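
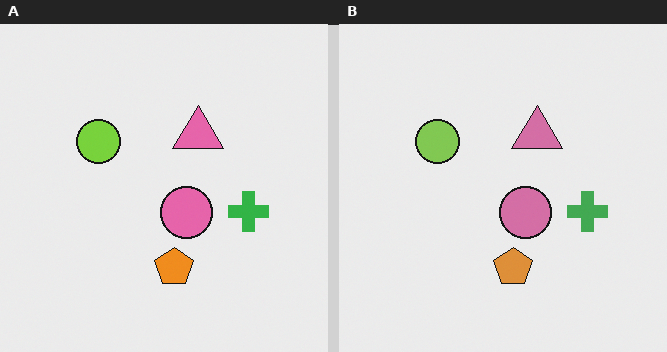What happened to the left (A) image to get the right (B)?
The right (B) image is the left (A) slightly desaturated.

All colors are more muted and greyish — a global saturation change.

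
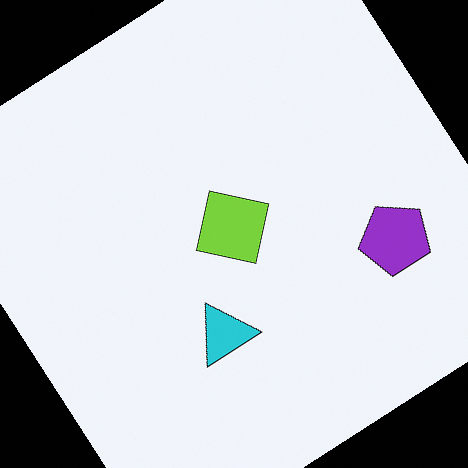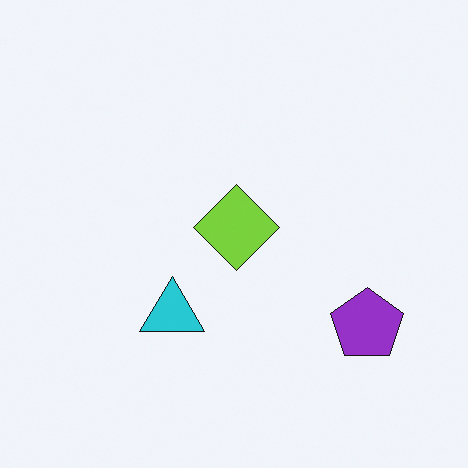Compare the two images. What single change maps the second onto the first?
The transformation is: rotated counter-clockwise by a large amount — several tens of degrees.

Every shape is tilted by the same angle and the image corners show triangular fill wedges — a whole-image rotation by a non-right angle.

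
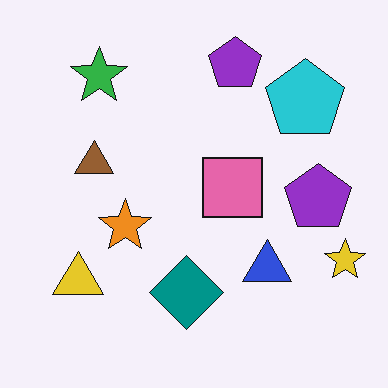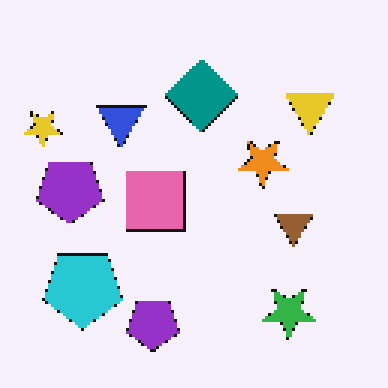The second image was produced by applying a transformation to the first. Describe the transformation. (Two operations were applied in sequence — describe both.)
The second image is the first mildly pixelated, then rotated 180°.

Shapes are reduced to large square blocks; fine edges and outlines are lost — a downscale-then-upscale (mosaic) effect. The yellow star sits in the bottom-right of the first image and the top-left of the second — consistent with a whole-image 180° rotation.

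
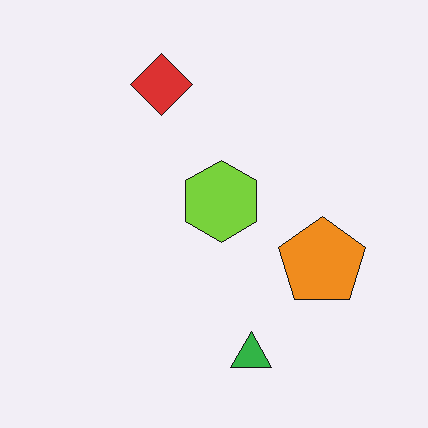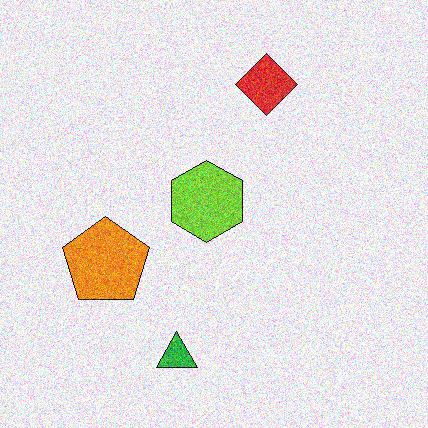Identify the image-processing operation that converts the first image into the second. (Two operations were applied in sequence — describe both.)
The image was flipped horizontally (left ↔ right), then degraded with a thick layer of grain.

The orange pentagon is in the right of the first image and the left of the second — shapes on opposite sides of the vertical midline have swapped in a mirror flip. Random speckle covers the whole image, including the flat background.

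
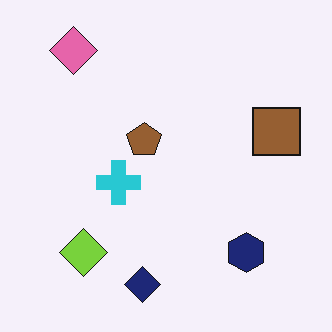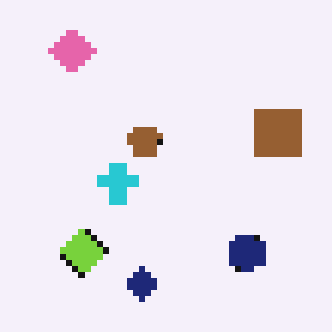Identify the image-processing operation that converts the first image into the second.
It was pixelated into visible square blocks.

Shapes are reduced to large square blocks; fine edges and outlines are lost — a downscale-then-upscale (mosaic) effect.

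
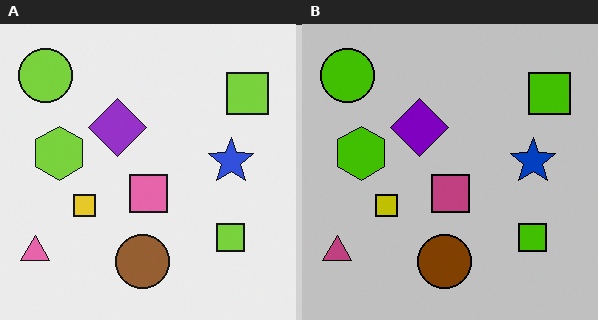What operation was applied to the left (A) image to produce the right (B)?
Aggressively posterized.

Each flat color has snapped to a coarser quantized level — most visibly, the near-white background has dropped to a flat grey.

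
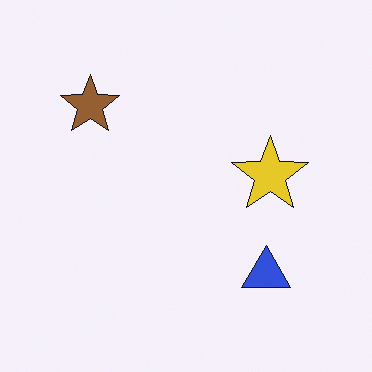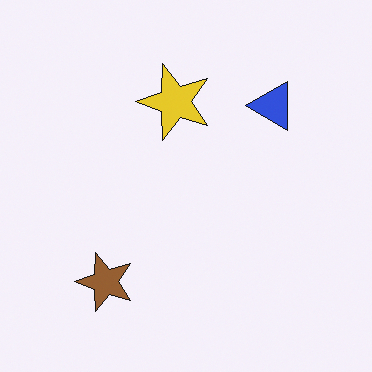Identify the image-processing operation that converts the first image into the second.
It was rotated 90° counter-clockwise.

The brown star sits in the top-left of the first image and the bottom-left of the second — consistent with a whole-image 90° counter-clockwise rotation.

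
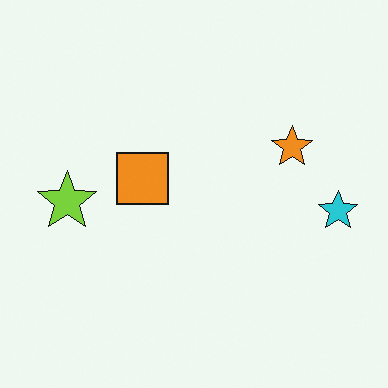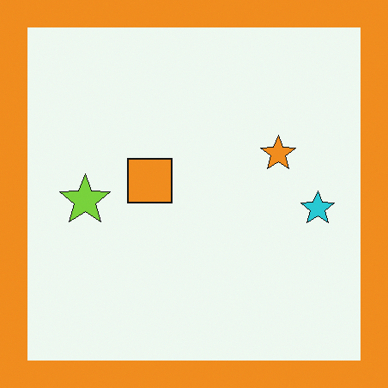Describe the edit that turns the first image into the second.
The image was framed with a orange border.

A solid orange frame runs around the edge of the second image, with the content slightly shrunk inside it.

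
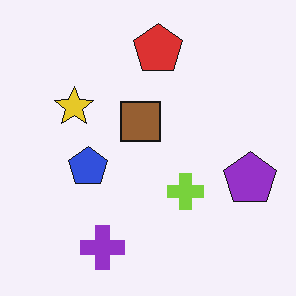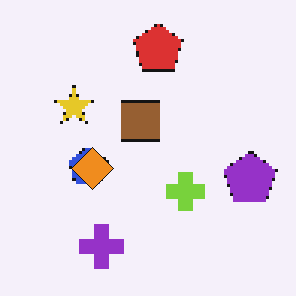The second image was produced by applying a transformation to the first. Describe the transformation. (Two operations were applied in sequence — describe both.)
Lightly pixelated (a mild mosaic effect), then overlaid with an additional orange diamond.

Shapes are reduced to large square blocks; fine edges and outlines are lost — a downscale-then-upscale (mosaic) effect. An orange diamond appears in the second image that is absent from the first.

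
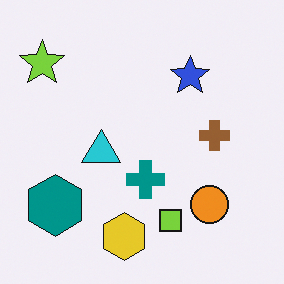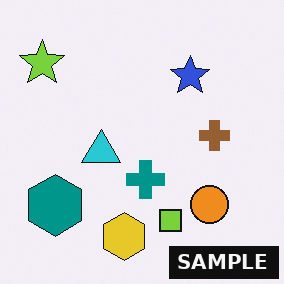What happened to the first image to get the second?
The image was watermarked with the text "SAMPLE" in the lower-right corner.

A dark label reading "SAMPLE" appears in the lower-right corner.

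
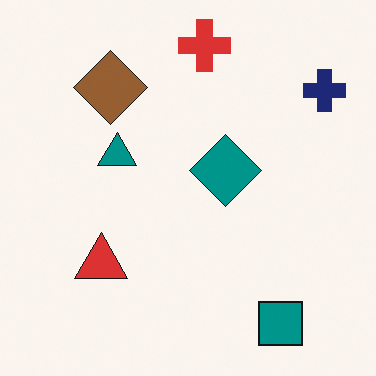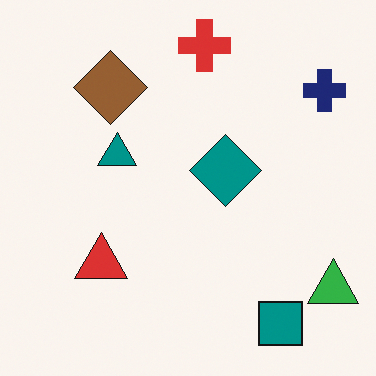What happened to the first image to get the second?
Overlaid with an additional green triangle.

A green triangle appears in the second image that is absent from the first.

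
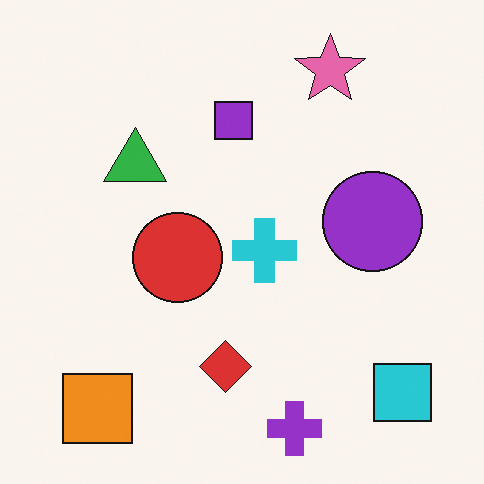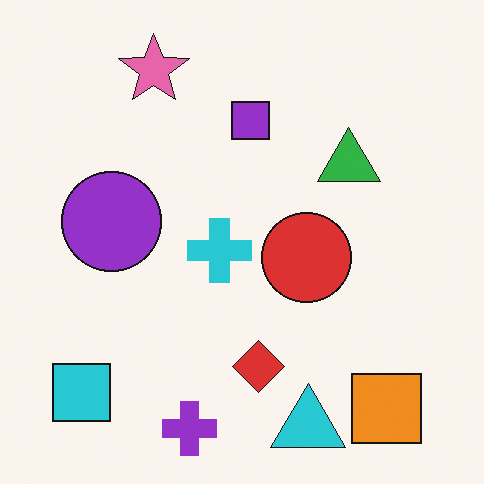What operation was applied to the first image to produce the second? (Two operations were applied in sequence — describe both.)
The transformation is: flipped horizontally (left ↔ right), then overlaid with an additional cyan triangle.

The cyan square is in the bottom-right of the first image and the bottom-left of the second — shapes on opposite sides of the vertical midline have swapped in a mirror flip. A cyan triangle appears in the second image that is absent from the first.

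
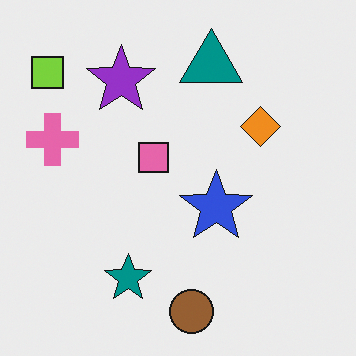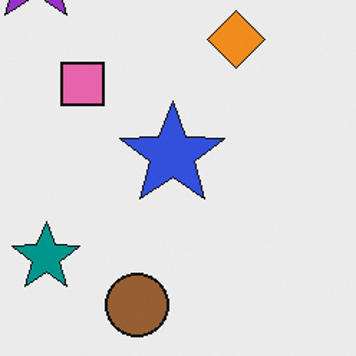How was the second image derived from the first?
The image was cropped slightly and scaled back up.

The visible shapes are larger and the field of view is narrower; shapes near the original edges may be partly or wholly outside the frame — a crop-and-rescale.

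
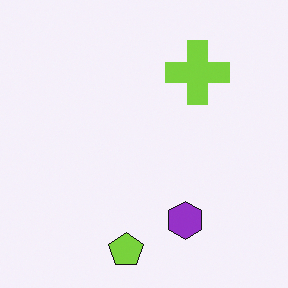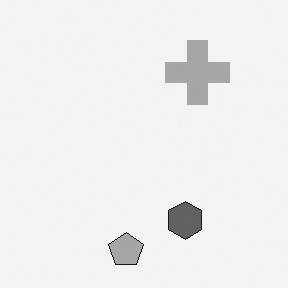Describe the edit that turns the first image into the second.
The second image is the first converted to grayscale.

All color is removed — every shape is now a shade of grey.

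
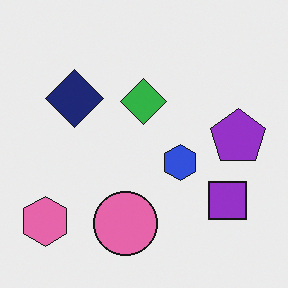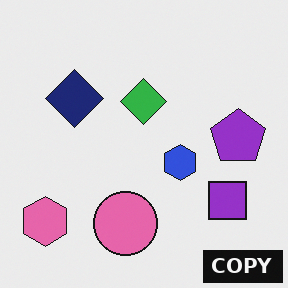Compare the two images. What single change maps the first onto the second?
The transformation is: watermarked with the text "COPY" in the lower-right corner.

A dark label reading "COPY" appears in the lower-right corner.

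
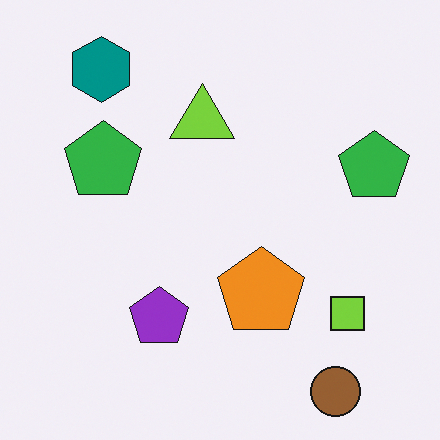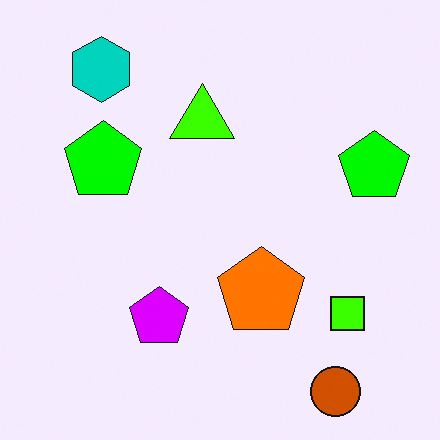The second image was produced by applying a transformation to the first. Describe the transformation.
The transformation is: heavily oversaturated.

All colors are more vivid — a global saturation change.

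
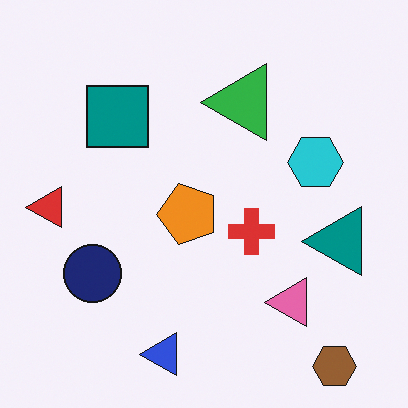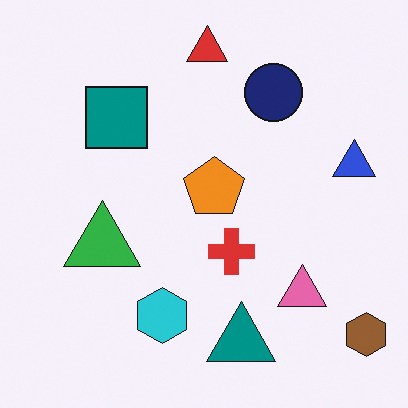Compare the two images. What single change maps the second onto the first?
Transposed (reflected across the top-left ↔ bottom-right diagonal).

Shapes have swapped their row and column positions — what was in the top-right is now in the bottom-left — a diagonal reflection.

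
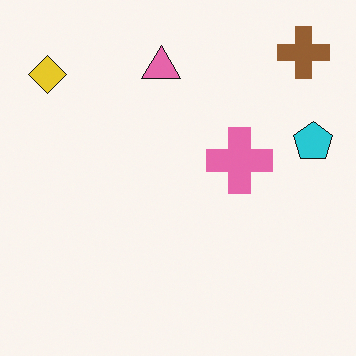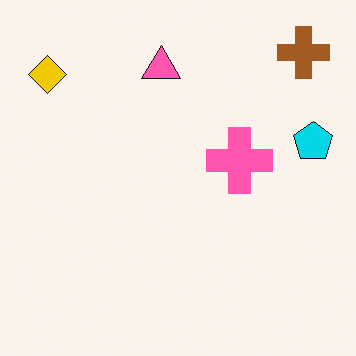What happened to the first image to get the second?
This is the original image slightly oversaturated.

All colors are more vivid — a global saturation change.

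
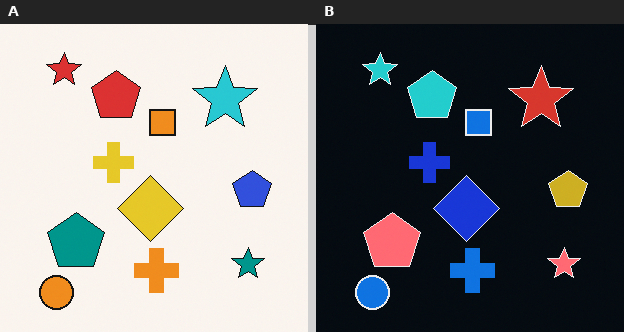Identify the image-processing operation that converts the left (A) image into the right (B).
This is the original image color-inverted (negative).

The light background has become dark and every shape's color is its complement — a photographic negative.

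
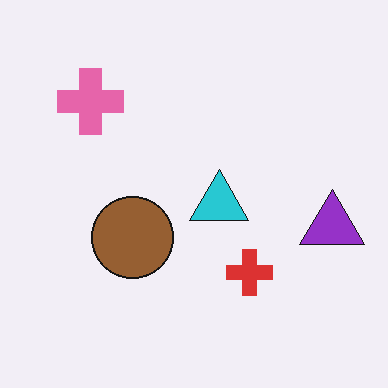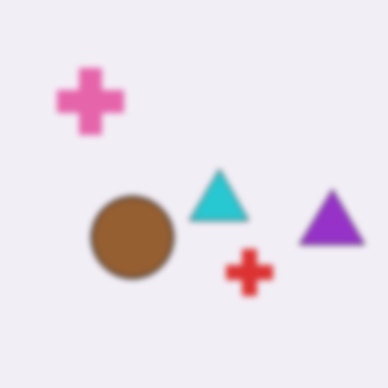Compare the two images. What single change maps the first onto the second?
It was noticeably gaussian-blurred.

Shape edges and outlines are uniformly softened across the whole image.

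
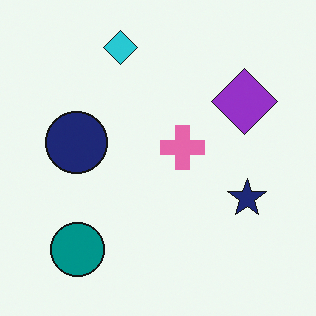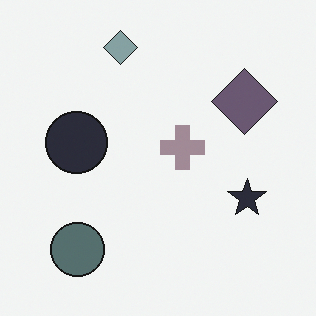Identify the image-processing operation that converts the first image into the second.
It was made much more muted (saturation change).

All colors are more muted and greyish — a global saturation change.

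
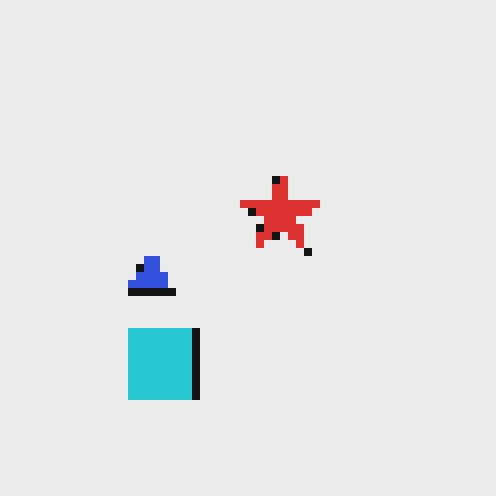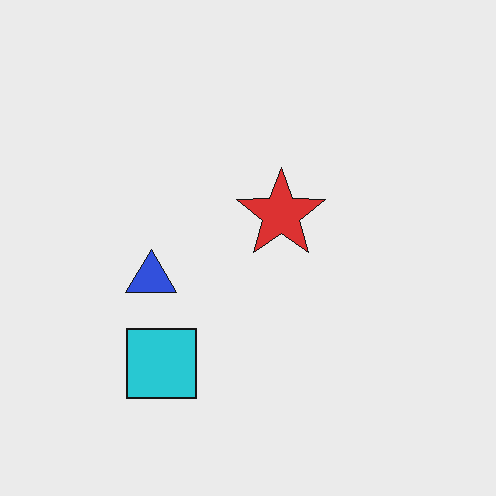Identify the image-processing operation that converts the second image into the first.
Pixelated into visible square blocks.

Shapes are reduced to large square blocks; fine edges and outlines are lost — a downscale-then-upscale (mosaic) effect.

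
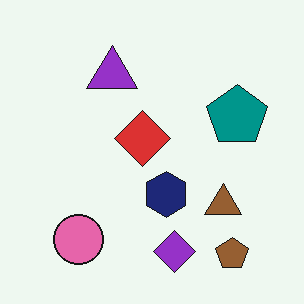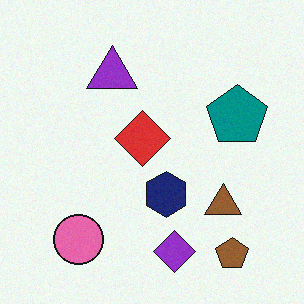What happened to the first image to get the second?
Degraded with subtle gaussian noise.

Random speckle covers the whole image, including the flat background.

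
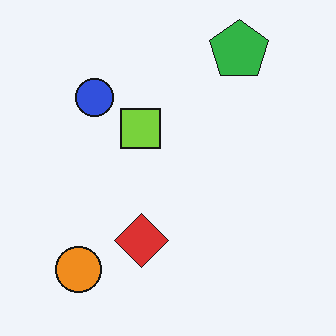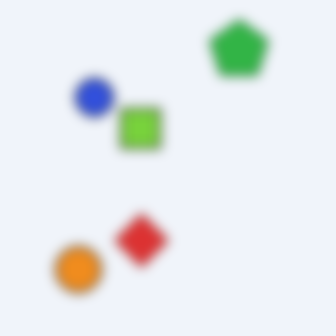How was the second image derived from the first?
Heavily blurred.

Shape edges and outlines are uniformly softened across the whole image.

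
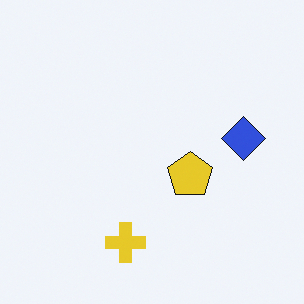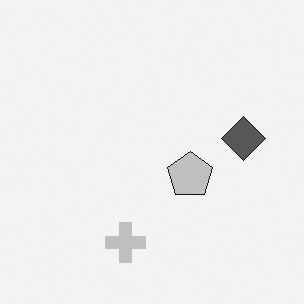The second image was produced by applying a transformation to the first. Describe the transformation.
It was converted to grayscale.

All color is removed — every shape is now a shade of grey.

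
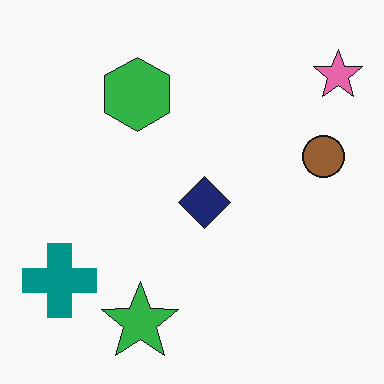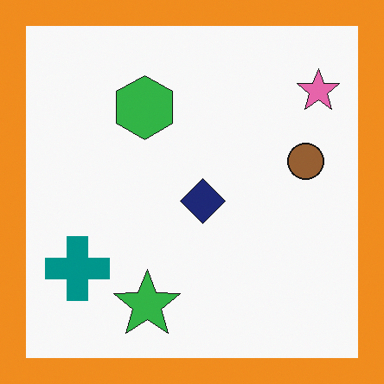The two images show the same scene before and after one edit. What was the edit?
The second image is the first framed with a orange border.

A solid orange frame runs around the edge of the second image, with the content slightly shrunk inside it.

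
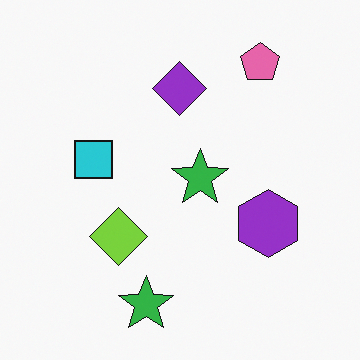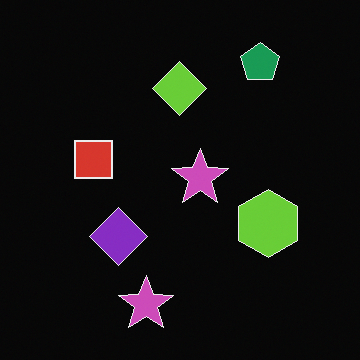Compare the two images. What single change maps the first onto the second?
The second image is the first color-inverted (negative).

The light background has become dark and every shape's color is its complement — a photographic negative.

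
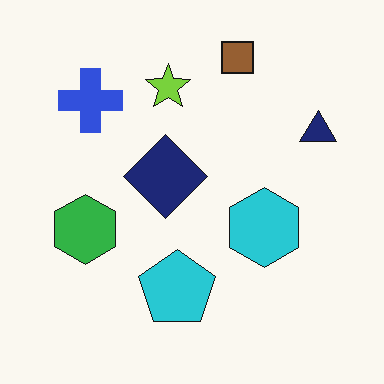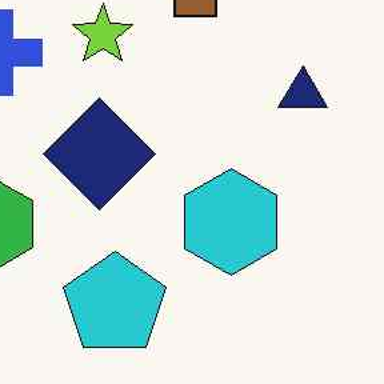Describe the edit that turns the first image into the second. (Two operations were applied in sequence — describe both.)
The second image is the first given moderate JPEG compression, then cropped to a modestly smaller region and rescaled.

Blocky 8×8 compression artifacts appear around shape edges and the flat background shows ringing — characteristic JPEG degradation. The visible shapes are larger and the field of view is narrower; shapes near the original edges may be partly or wholly outside the frame — a crop-and-rescale.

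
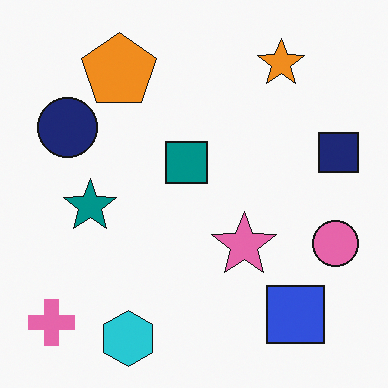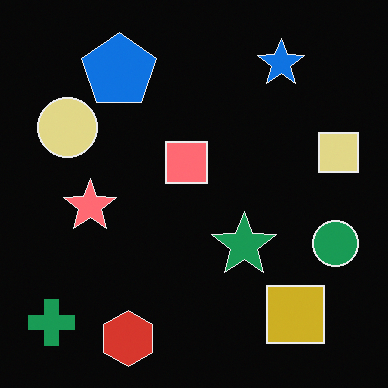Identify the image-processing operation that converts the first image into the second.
Color-inverted (negative).

The light background has become dark and every shape's color is its complement — a photographic negative.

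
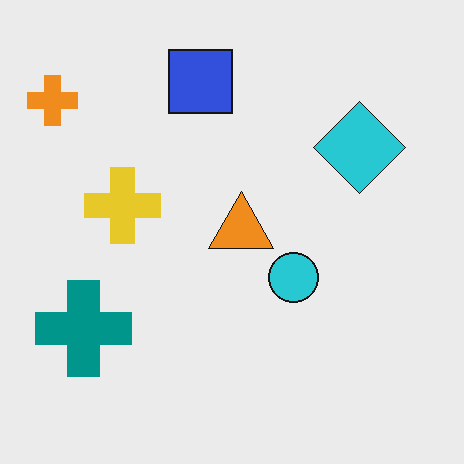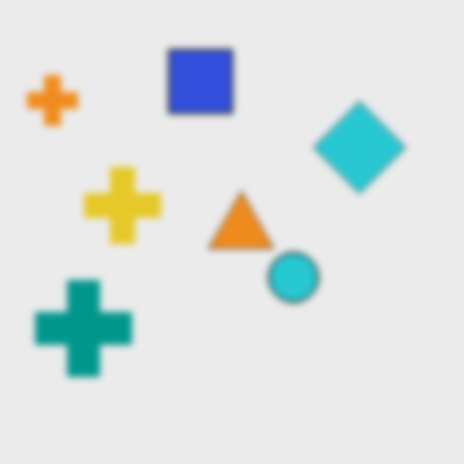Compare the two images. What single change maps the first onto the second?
The image was noticeably gaussian-blurred.

Shape edges and outlines are uniformly softened across the whole image.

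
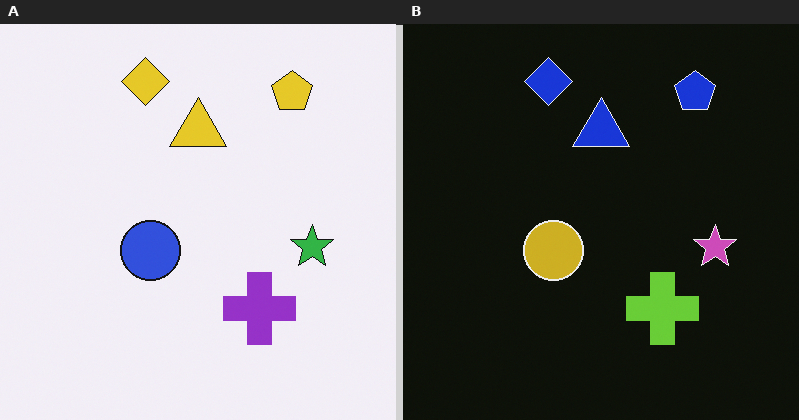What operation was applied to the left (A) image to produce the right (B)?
This is the original image color-inverted (negative).

The light background has become dark and every shape's color is its complement — a photographic negative.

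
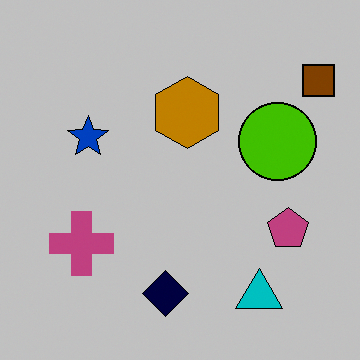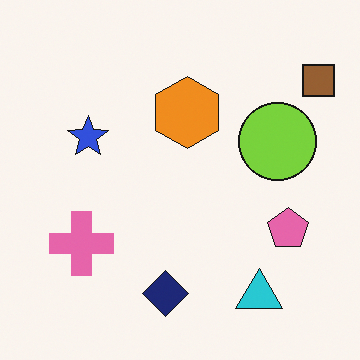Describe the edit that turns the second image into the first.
The image was heavily posterized to just a handful of flat colors.

Each flat color has snapped to a coarser quantized level — most visibly, the near-white background has dropped to a flat grey.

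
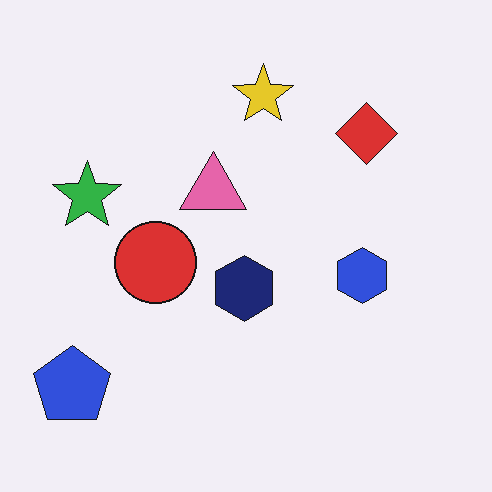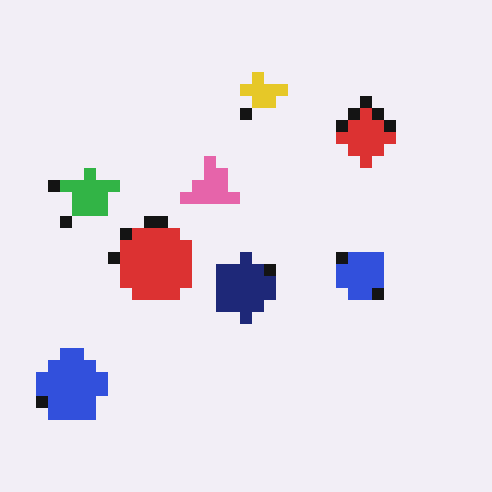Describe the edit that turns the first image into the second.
This is the original image heavily pixelated into large blocks.

Shapes are reduced to large square blocks; fine edges and outlines are lost — a downscale-then-upscale (mosaic) effect.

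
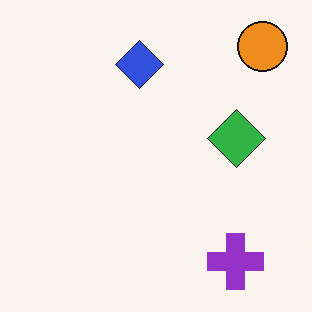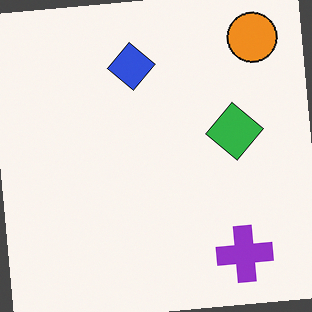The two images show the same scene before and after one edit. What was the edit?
It was rotated counter-clockwise by a slight angle.

Every shape is tilted by the same angle and the image corners show triangular fill wedges — a whole-image rotation by a non-right angle.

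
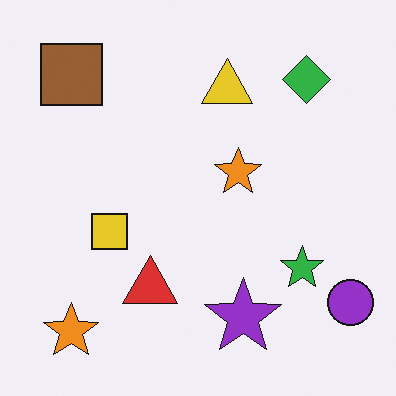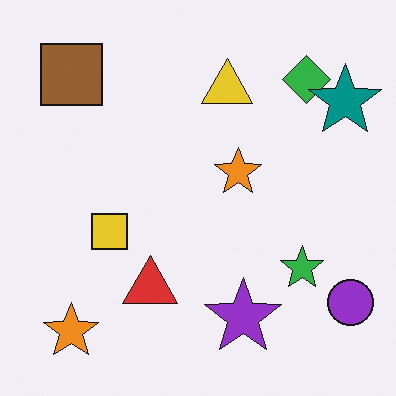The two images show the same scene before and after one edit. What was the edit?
The transformation is: overlaid with an additional teal star.

A teal star appears in the second image that is absent from the first.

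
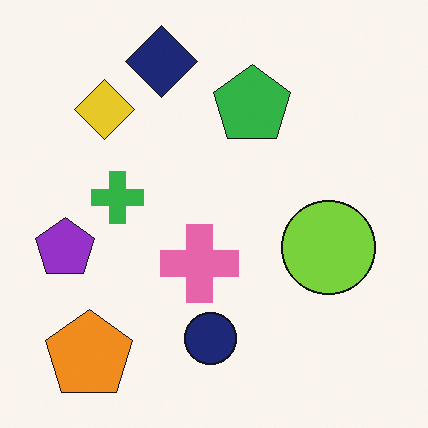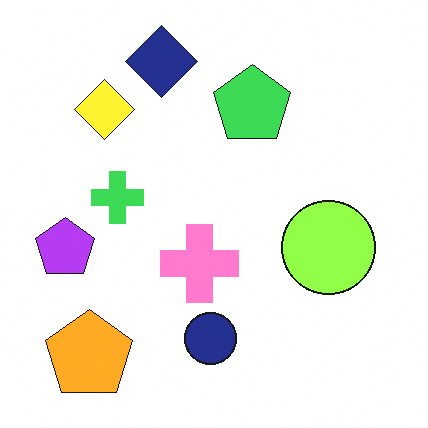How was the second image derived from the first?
The transformation is: slightly brightened.

Every pixel — background and shapes alike — is uniformly brightened.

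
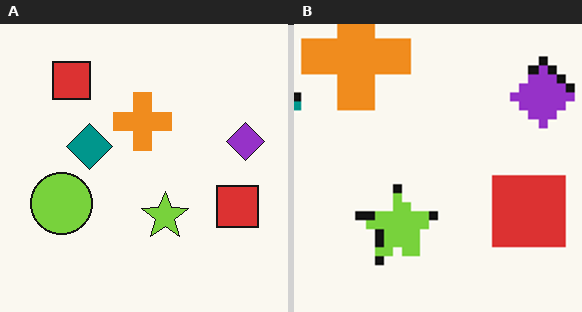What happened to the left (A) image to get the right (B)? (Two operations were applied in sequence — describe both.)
The image was mildly pixelated, then cropped to a noticeably smaller region and rescaled.

Shapes are reduced to large square blocks; fine edges and outlines are lost — a downscale-then-upscale (mosaic) effect. The visible shapes are larger and the field of view is narrower; shapes near the original edges may be partly or wholly outside the frame — a crop-and-rescale.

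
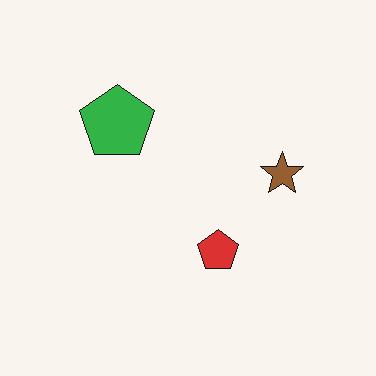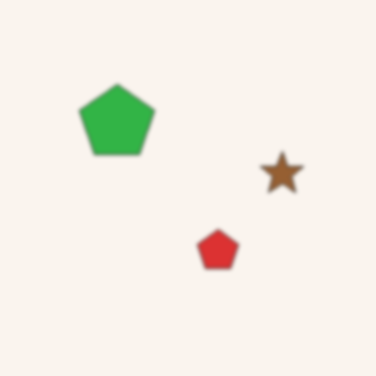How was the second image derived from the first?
It was slightly softened.

Shape edges and outlines are uniformly softened across the whole image.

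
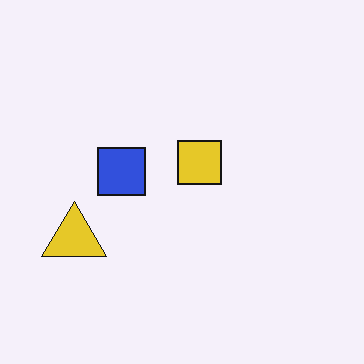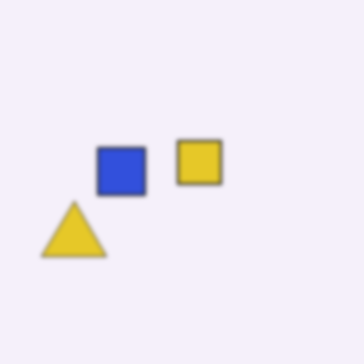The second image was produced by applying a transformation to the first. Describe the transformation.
This is the original image slightly softened.

Shape edges and outlines are uniformly softened across the whole image.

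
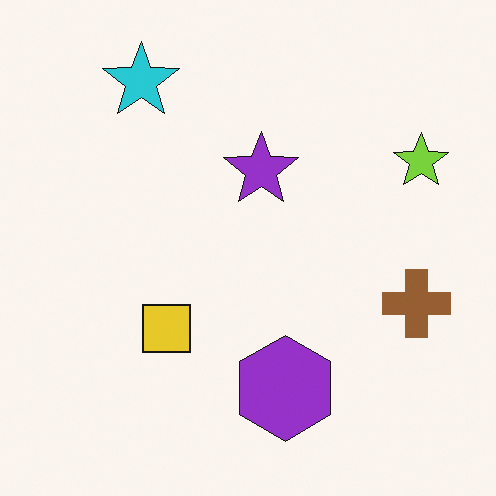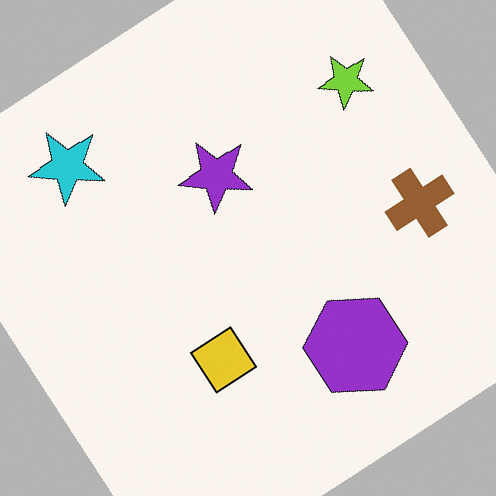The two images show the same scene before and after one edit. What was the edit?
Rotated counter-clockwise by a large amount — several tens of degrees.

Every shape is tilted by the same angle and the image corners show triangular fill wedges — a whole-image rotation by a non-right angle.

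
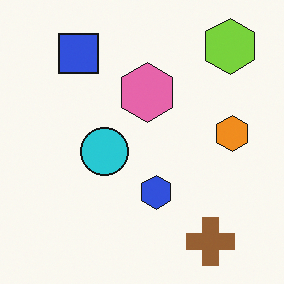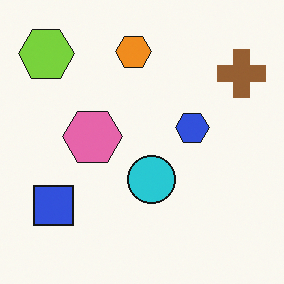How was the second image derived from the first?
It was rotated 90° counter-clockwise.

The lime hexagon sits in the top-right of the first image and the top-left of the second — consistent with a whole-image 90° counter-clockwise rotation.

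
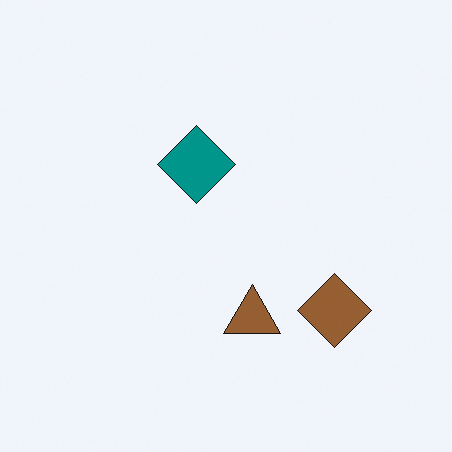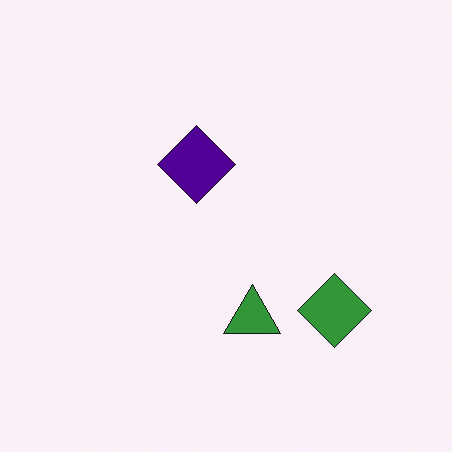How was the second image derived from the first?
The image was hue-shifted by a moderate amount.

Every shape's color has rotated by the same amount around the hue wheel — a uniform hue shift.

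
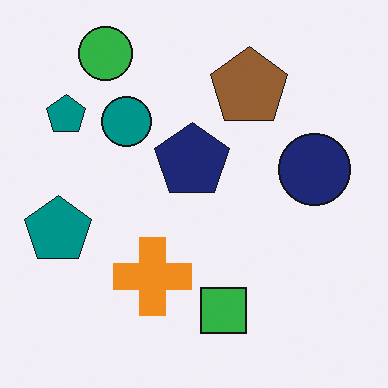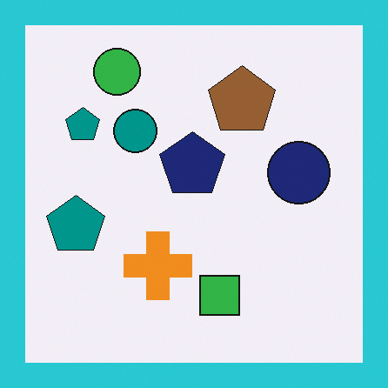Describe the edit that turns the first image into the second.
Framed with a cyan border.

A solid cyan frame runs around the edge of the second image, with the content slightly shrunk inside it.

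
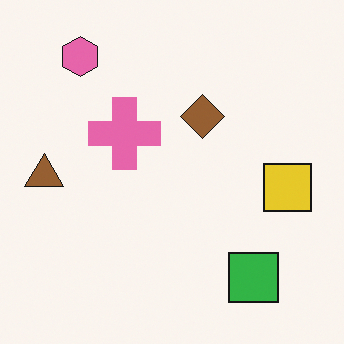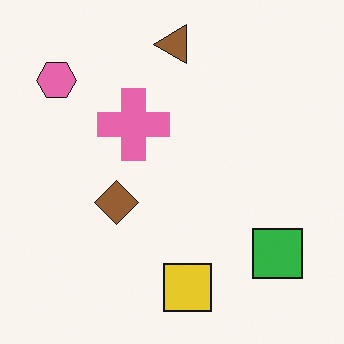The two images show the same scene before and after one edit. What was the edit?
The second image is the first transposed (reflected across the top-left ↔ bottom-right diagonal).

Shapes have swapped their row and column positions — what was in the top-right is now in the bottom-left — a diagonal reflection.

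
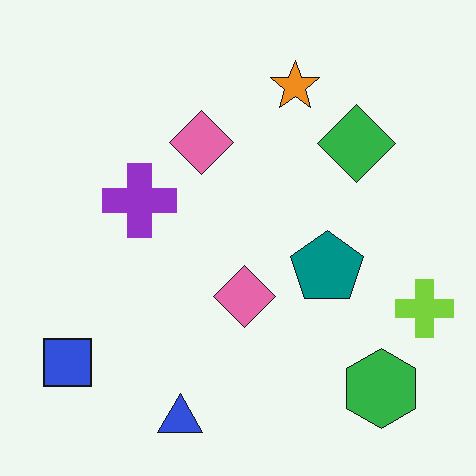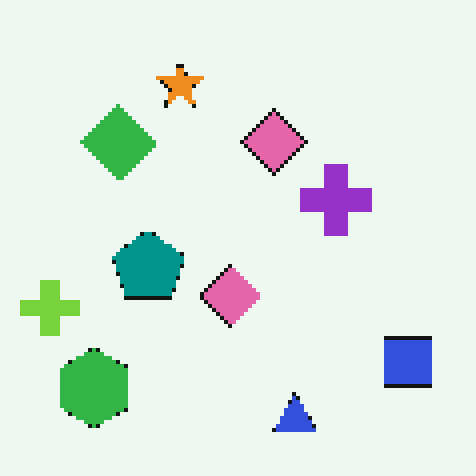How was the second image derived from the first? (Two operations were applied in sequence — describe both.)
The transformation is: flipped horizontally (left ↔ right), then lightly pixelated (a mild mosaic effect).

The lime cross is in the right of the first image and the left of the second — shapes on opposite sides of the vertical midline have swapped in a mirror flip. Shapes are reduced to large square blocks; fine edges and outlines are lost — a downscale-then-upscale (mosaic) effect.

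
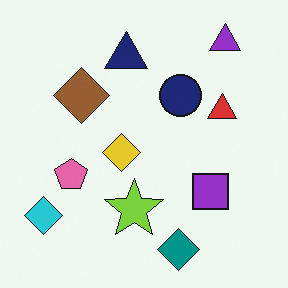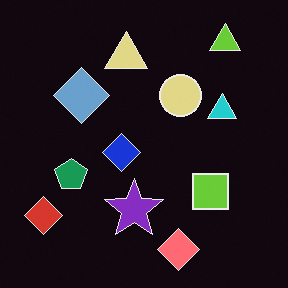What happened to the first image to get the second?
Color-inverted (negative).

The light background has become dark and every shape's color is its complement — a photographic negative.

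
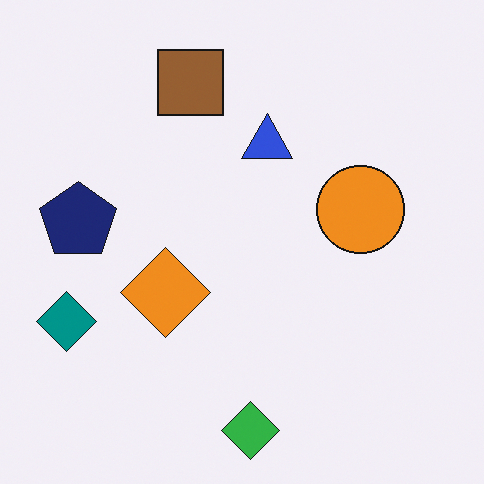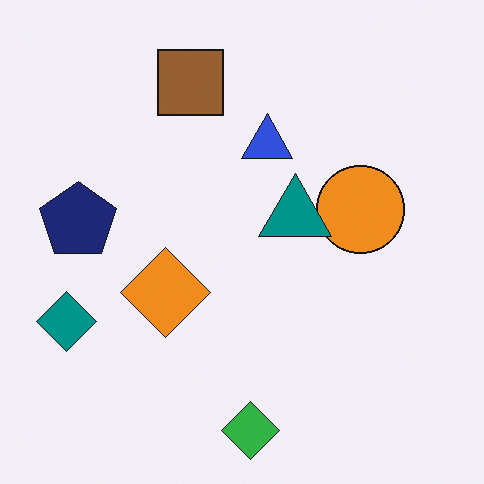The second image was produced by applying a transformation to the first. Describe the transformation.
The image was overlaid with an additional teal triangle.

A teal triangle appears in the second image that is absent from the first.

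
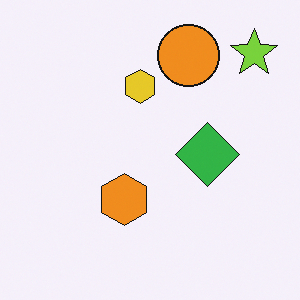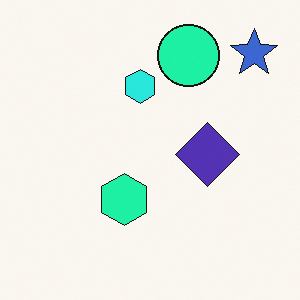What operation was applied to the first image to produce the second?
This is the original image hue-shifted noticeably.

Every shape's color has rotated by the same amount around the hue wheel — a uniform hue shift.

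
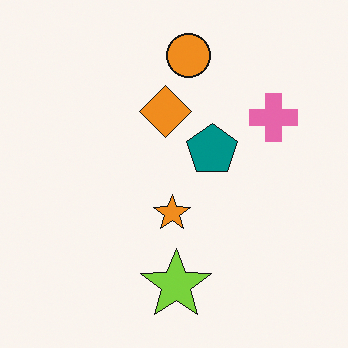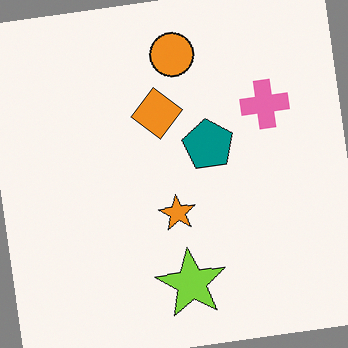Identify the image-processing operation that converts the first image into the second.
The second image is the first rotated counter-clockwise by a small amount.

Every shape is tilted by the same angle and the image corners show triangular fill wedges — a whole-image rotation by a non-right angle.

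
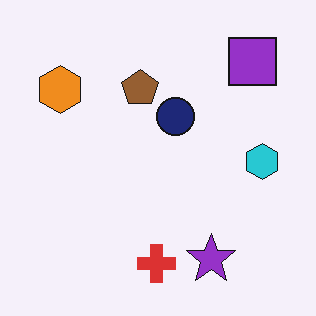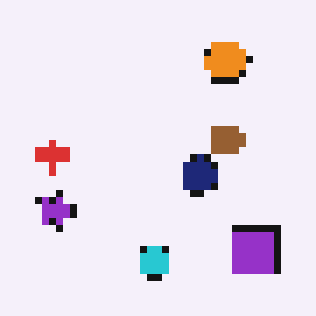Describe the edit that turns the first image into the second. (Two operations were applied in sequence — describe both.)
It was rotated 90° clockwise, then pixelated into visible square blocks.

The purple square sits in the top-right of the first image and the bottom-right of the second — consistent with a whole-image 90° clockwise rotation. Shapes are reduced to large square blocks; fine edges and outlines are lost — a downscale-then-upscale (mosaic) effect.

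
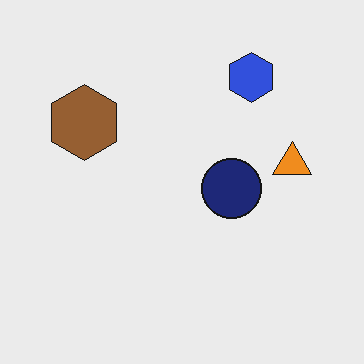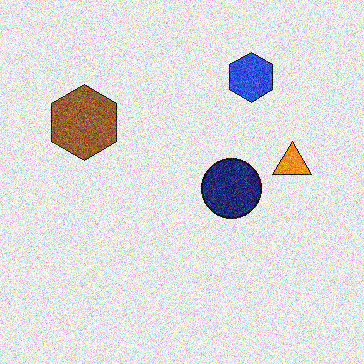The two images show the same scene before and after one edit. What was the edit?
It was degraded with heavy additive noise.

Random speckle covers the whole image, including the flat background.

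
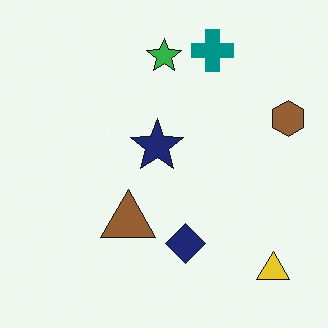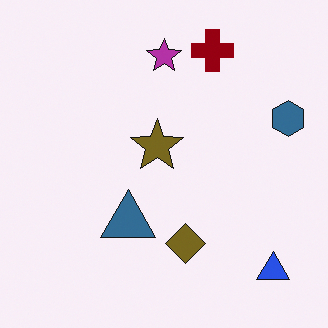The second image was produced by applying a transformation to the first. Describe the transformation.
The transformation is: hue-shifted through roughly half the color wheel.

Every shape's color has rotated by the same amount around the hue wheel — a uniform hue shift.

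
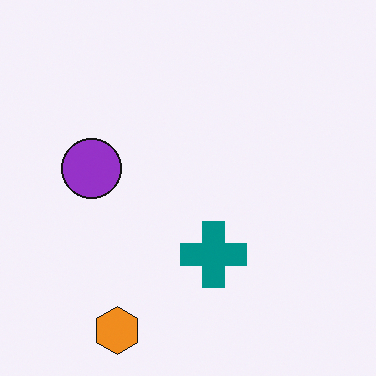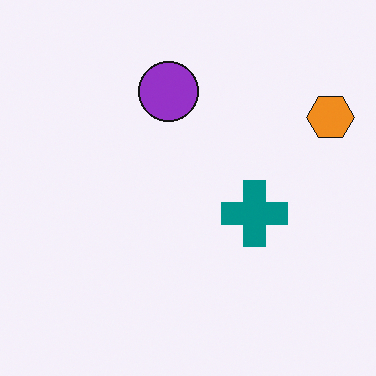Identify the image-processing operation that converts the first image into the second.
Transposed (reflected across the top-left ↔ bottom-right diagonal).

Shapes have swapped their row and column positions — what was in the top-right is now in the bottom-left — a diagonal reflection.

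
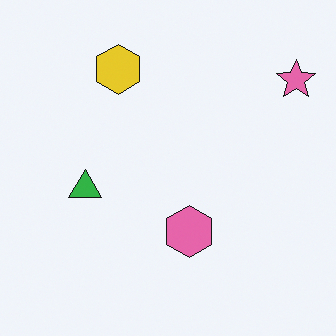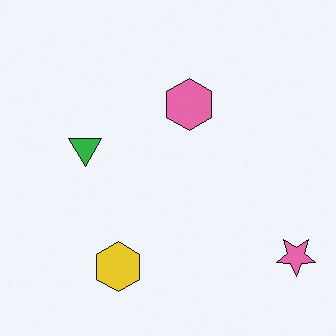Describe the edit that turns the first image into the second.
The second image is the first flipped vertically (top ↔ bottom).

The yellow hexagon is in the top of the first image and the bottom of the second — shapes on opposite sides of the horizontal midline have swapped in a mirror flip.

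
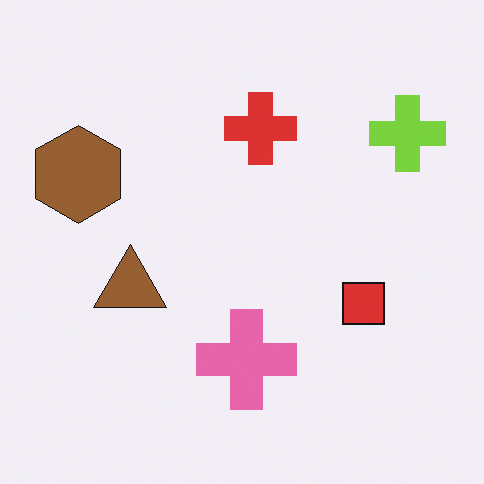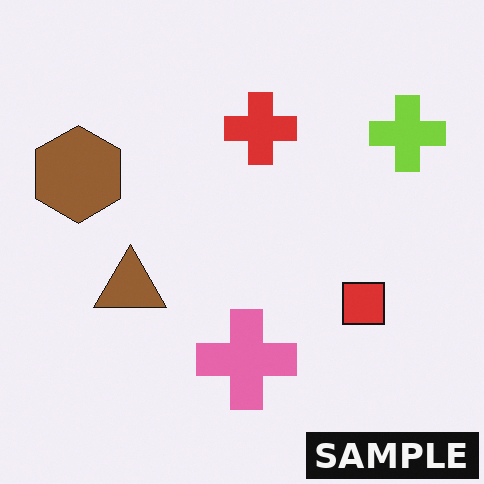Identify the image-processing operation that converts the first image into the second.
Watermarked with the text "SAMPLE" in the lower-right corner.

A dark label reading "SAMPLE" appears in the lower-right corner.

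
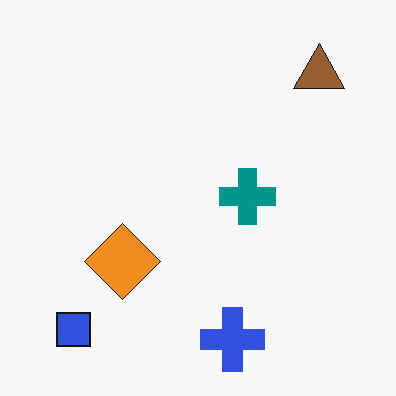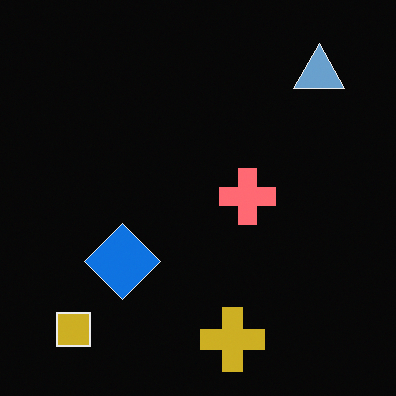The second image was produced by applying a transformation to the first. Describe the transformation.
It was color-inverted (negative).

The light background has become dark and every shape's color is its complement — a photographic negative.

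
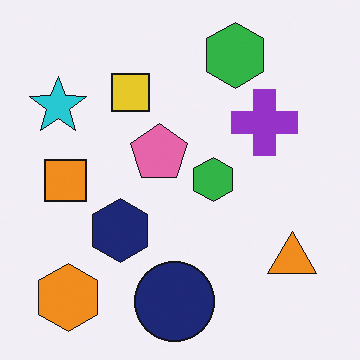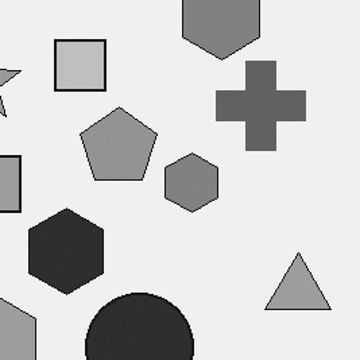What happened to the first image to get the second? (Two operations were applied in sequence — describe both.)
Cropped slightly and scaled back up, then converted to grayscale.

The visible shapes are larger and the field of view is narrower; shapes near the original edges may be partly or wholly outside the frame — a crop-and-rescale. All color is removed — every shape is now a shade of grey.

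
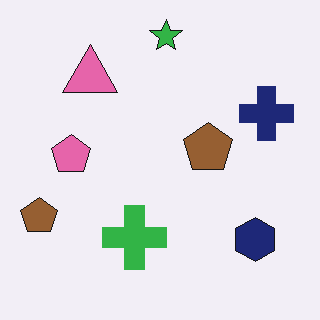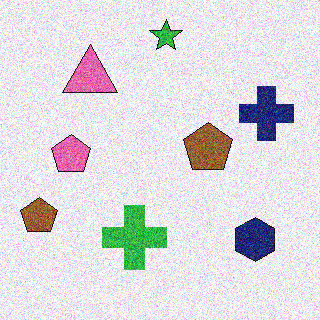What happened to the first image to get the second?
Degraded with a thick layer of grain.

Random speckle covers the whole image, including the flat background.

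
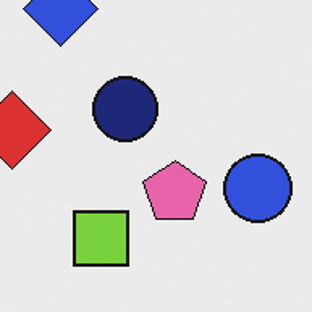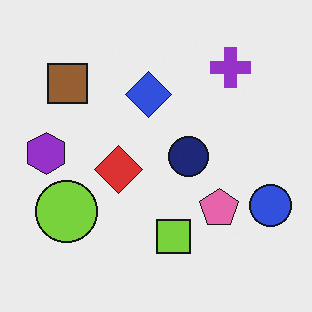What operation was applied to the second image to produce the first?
It was cropped to a modestly smaller region and rescaled.

The visible shapes are larger and the field of view is narrower; shapes near the original edges may be partly or wholly outside the frame — a crop-and-rescale.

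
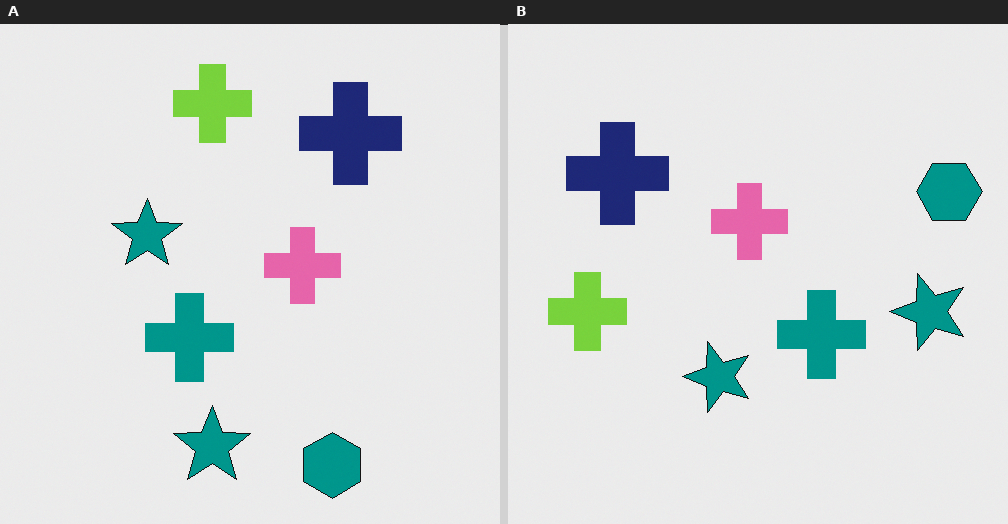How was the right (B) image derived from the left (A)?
The transformation is: rotated 90° counter-clockwise.

The teal hexagon sits in the bottom of the left (A) image and the right of the right (B) — consistent with a whole-image 90° counter-clockwise rotation.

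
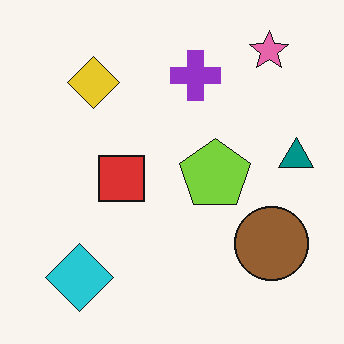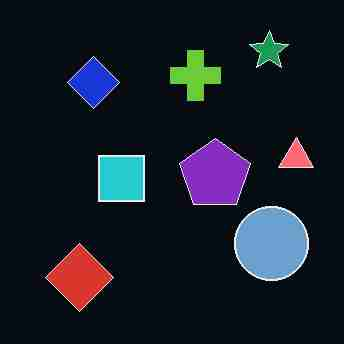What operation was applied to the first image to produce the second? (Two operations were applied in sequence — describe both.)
The transformation is: color-inverted (negative), then degraded with heavy JPEG compression.

The light background has become dark and every shape's color is its complement — a photographic negative. Blocky 8×8 compression artifacts appear around shape edges and the flat background shows ringing — characteristic JPEG degradation.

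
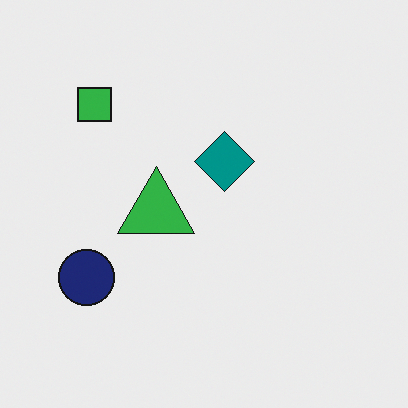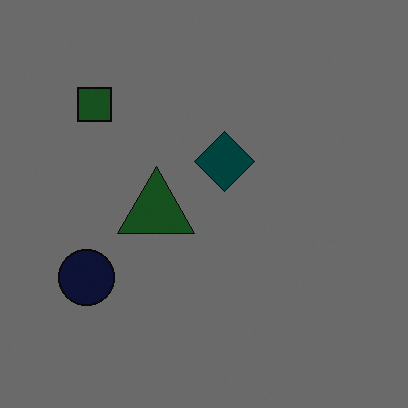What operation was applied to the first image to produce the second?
Noticeably darkened.

Every pixel — background and shapes alike — is uniformly darkened.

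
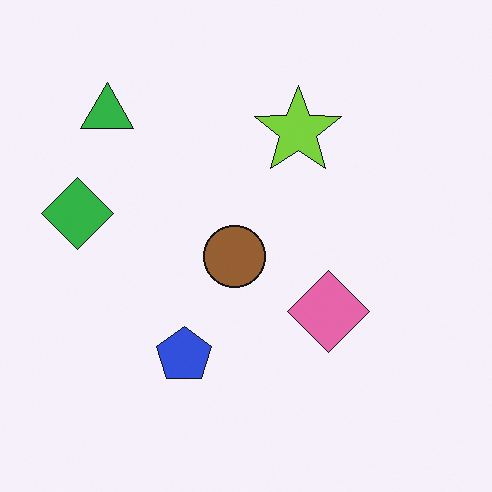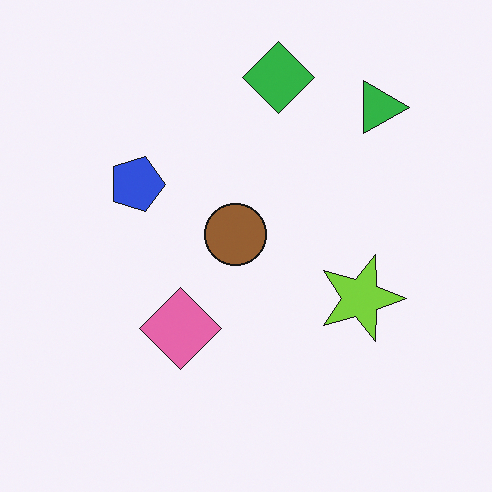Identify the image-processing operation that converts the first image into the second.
It was rotated 90° clockwise.

The green triangle sits in the top-left of the first image and the top-right of the second — consistent with a whole-image 90° clockwise rotation.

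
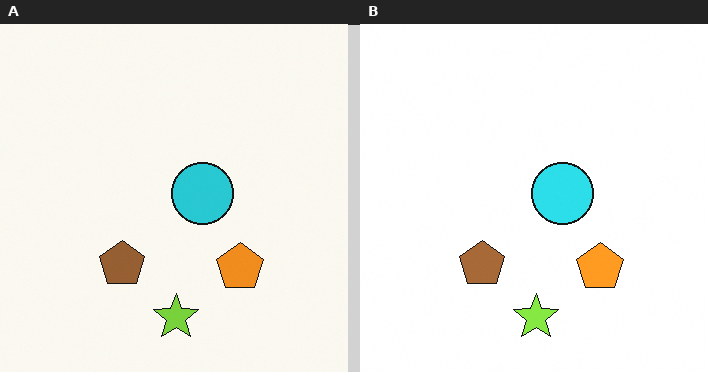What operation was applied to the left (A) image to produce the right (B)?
The transformation is: brightened a little.

Every pixel — background and shapes alike — is uniformly brightened.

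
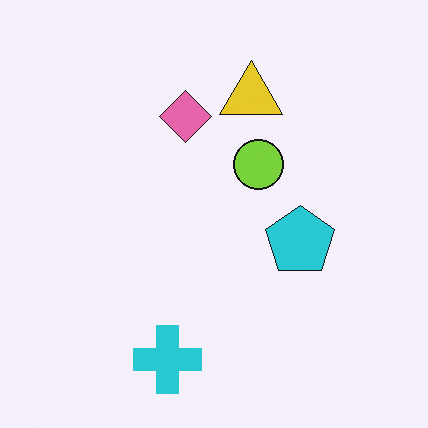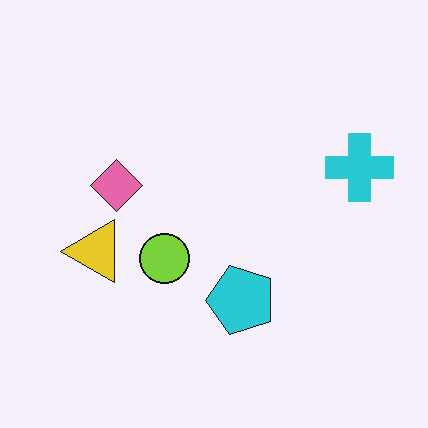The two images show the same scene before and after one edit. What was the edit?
It was transposed (reflected across the top-left ↔ bottom-right diagonal).

Shapes have swapped their row and column positions — what was in the top-right is now in the bottom-left — a diagonal reflection.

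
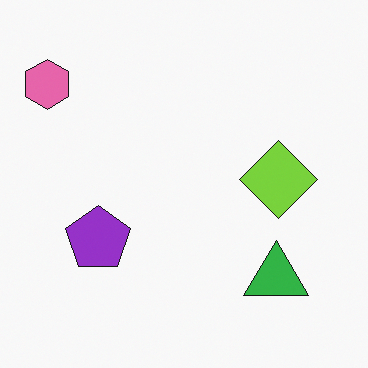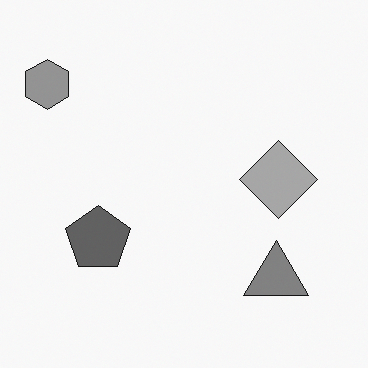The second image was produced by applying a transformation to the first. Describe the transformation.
The image was converted to grayscale.

All color is removed — every shape is now a shade of grey.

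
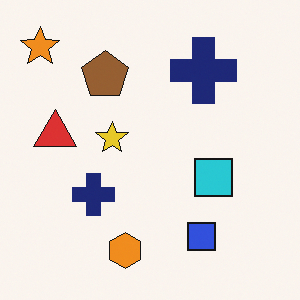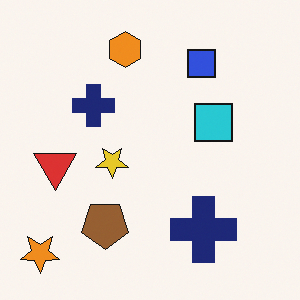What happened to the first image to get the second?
The image was flipped vertically (top ↔ bottom).

The orange star is in the top-left of the first image and the bottom-left of the second — shapes on opposite sides of the horizontal midline have swapped in a mirror flip.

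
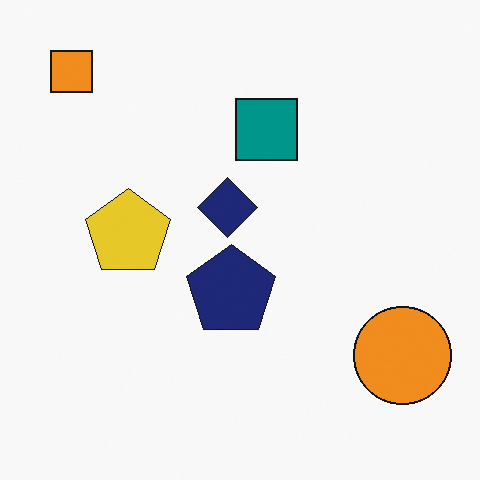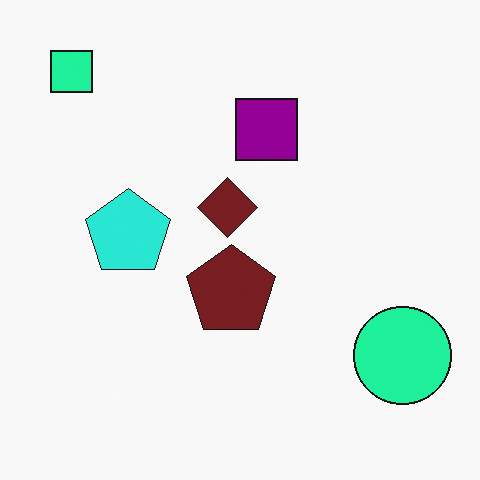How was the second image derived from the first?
It was hue-shifted by a moderate amount.

Every shape's color has rotated by the same amount around the hue wheel — a uniform hue shift.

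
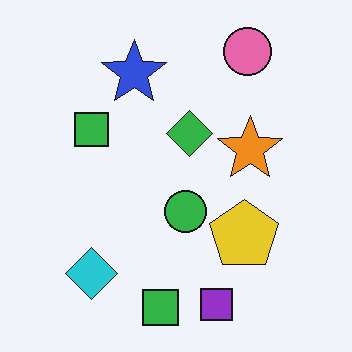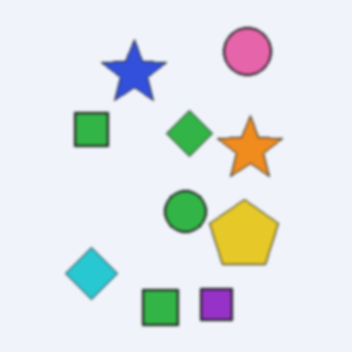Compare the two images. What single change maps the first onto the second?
It was lightly blurred.

Shape edges and outlines are uniformly softened across the whole image.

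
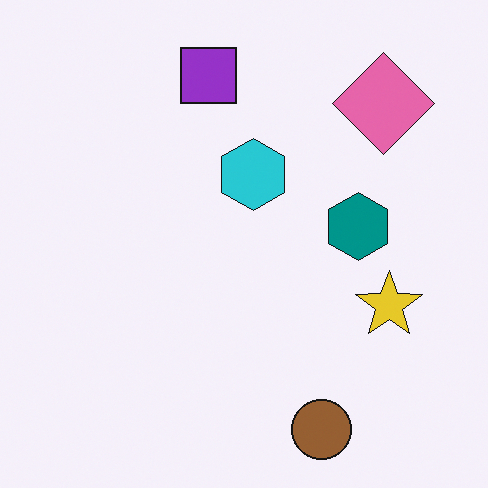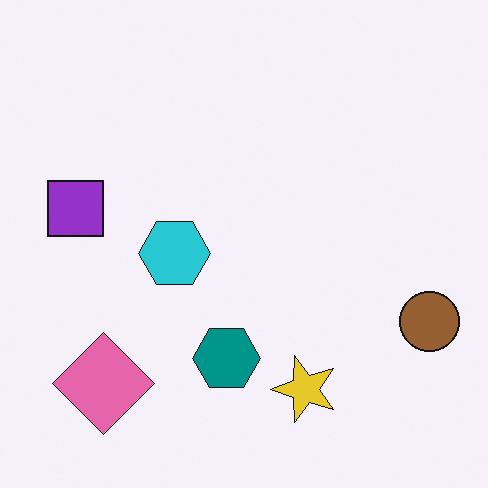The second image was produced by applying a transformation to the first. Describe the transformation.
This is the original image transposed (reflected across the top-left ↔ bottom-right diagonal).

Shapes have swapped their row and column positions — what was in the top-right is now in the bottom-left — a diagonal reflection.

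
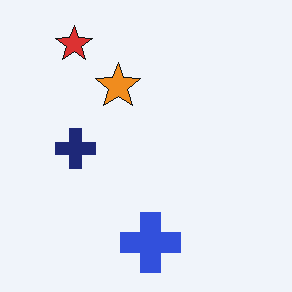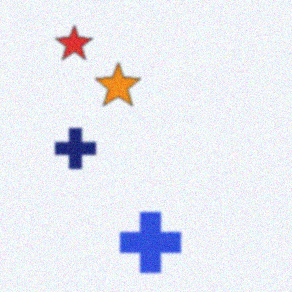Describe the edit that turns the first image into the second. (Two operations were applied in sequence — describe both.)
Slightly softened, then degraded with light additive noise.

Shape edges and outlines are uniformly softened across the whole image. Random speckle covers the whole image, including the flat background.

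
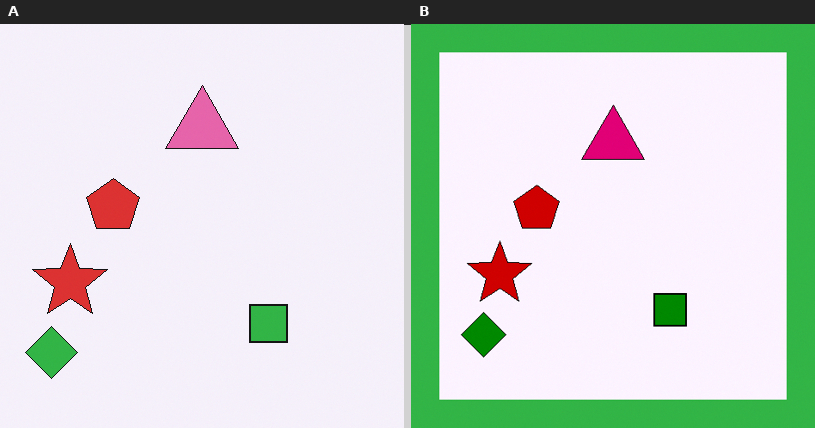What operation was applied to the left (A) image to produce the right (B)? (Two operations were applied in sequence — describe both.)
The transformation is: boosted in contrast, then framed with a green border.

Tones are pushed away from mid-grey across the whole image — a global contrast change. A solid green frame runs around the edge of the right (B) image, with the content slightly shrunk inside it.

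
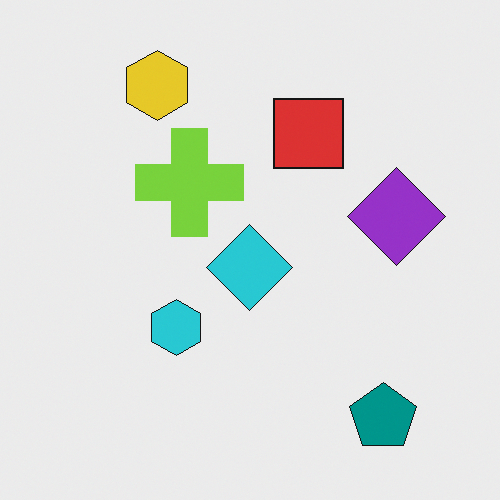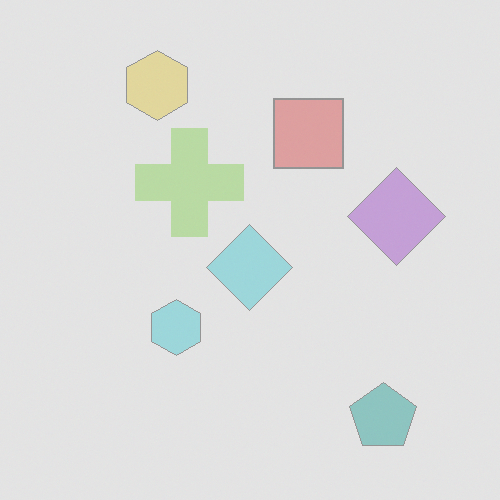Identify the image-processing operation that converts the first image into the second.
It was given much lower contrast.

Tones are pushed toward mid-grey across the whole image — a global contrast change.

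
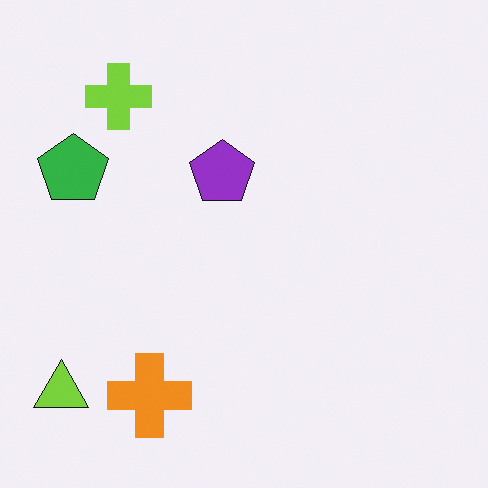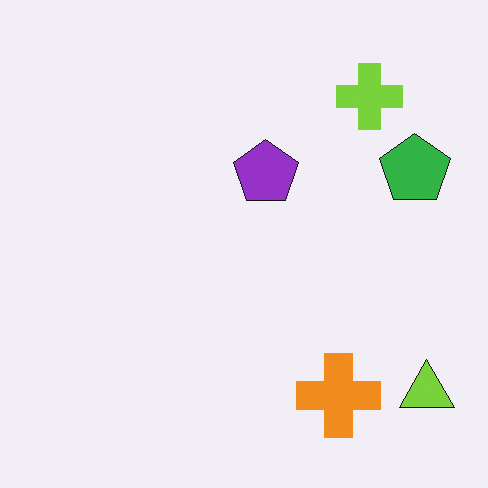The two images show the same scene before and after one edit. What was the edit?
It was flipped horizontally (left ↔ right).

The lime triangle is in the bottom-left of the first image and the bottom-right of the second — shapes on opposite sides of the vertical midline have swapped in a mirror flip.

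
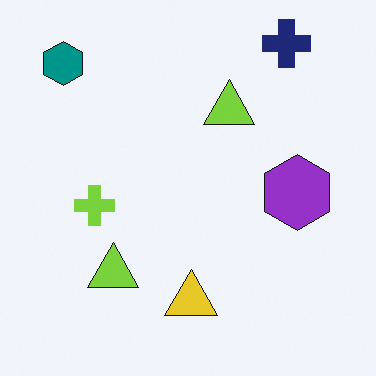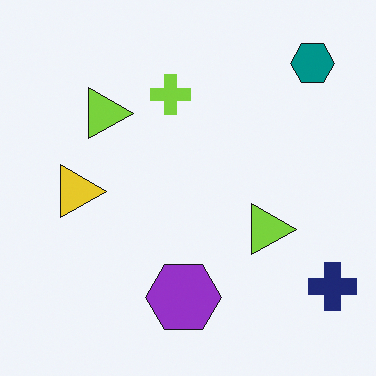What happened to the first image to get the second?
The transformation is: rotated 90° clockwise.

The teal hexagon sits in the top-left of the first image and the top-right of the second — consistent with a whole-image 90° clockwise rotation.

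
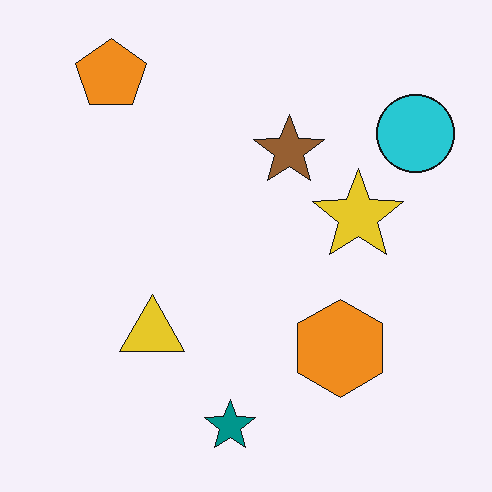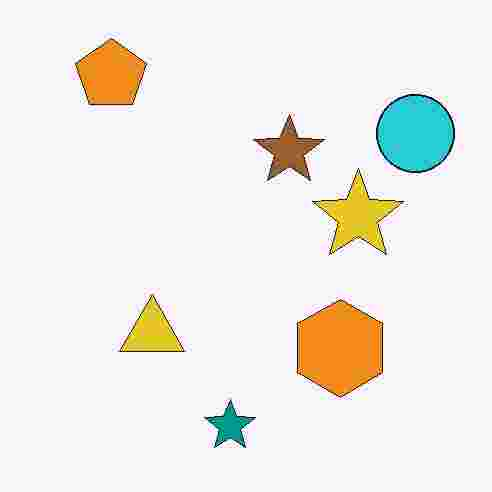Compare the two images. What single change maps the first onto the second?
The second image is the first heavily JPEG-compressed with obvious blocking artifacts.

Blocky 8×8 compression artifacts appear around shape edges and the flat background shows ringing — characteristic JPEG degradation.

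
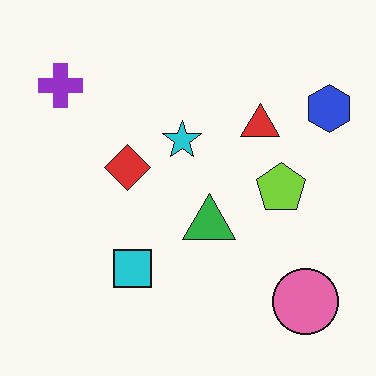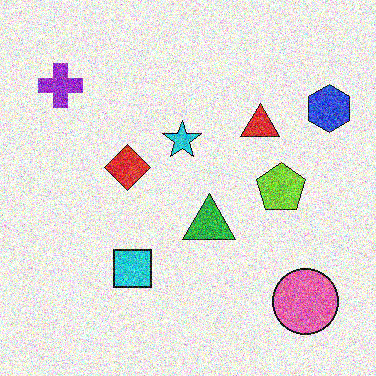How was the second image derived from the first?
The image was degraded with strong gaussian noise.

Random speckle covers the whole image, including the flat background.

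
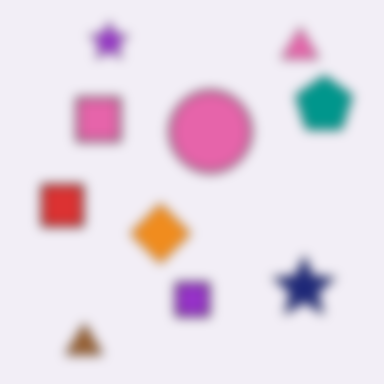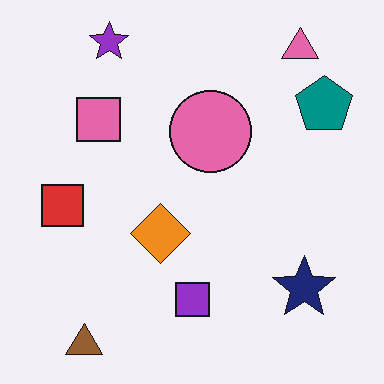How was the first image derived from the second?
The image was strongly gaussian-blurred.

Shape edges and outlines are uniformly softened across the whole image.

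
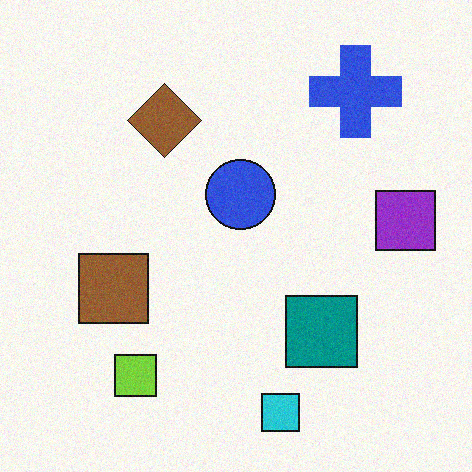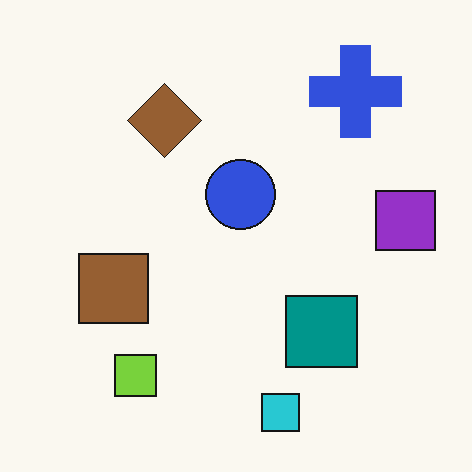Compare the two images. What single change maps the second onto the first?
It was degraded with a light layer of grain.

Random speckle covers the whole image, including the flat background.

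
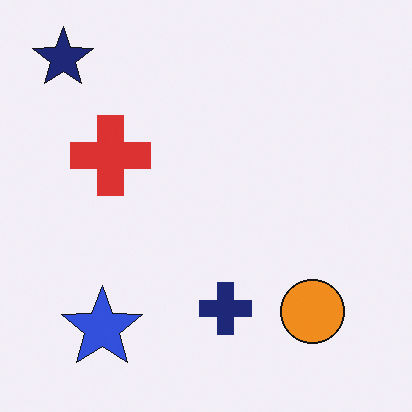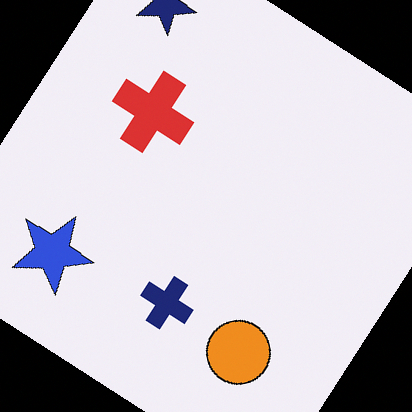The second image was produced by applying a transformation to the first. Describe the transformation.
Rotated clockwise by a large amount — several tens of degrees.

Every shape is tilted by the same angle and the image corners show triangular fill wedges — a whole-image rotation by a non-right angle.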